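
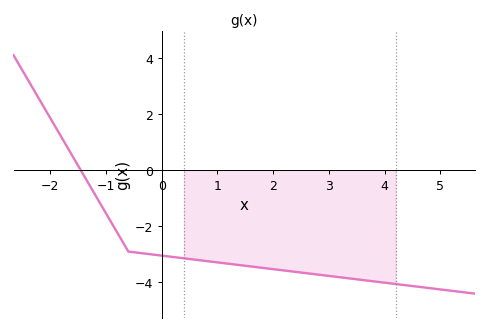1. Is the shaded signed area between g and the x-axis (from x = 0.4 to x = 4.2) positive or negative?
negative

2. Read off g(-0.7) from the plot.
-2.6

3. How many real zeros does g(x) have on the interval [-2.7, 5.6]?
1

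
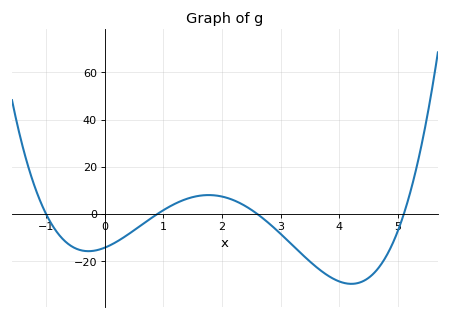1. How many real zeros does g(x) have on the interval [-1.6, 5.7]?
4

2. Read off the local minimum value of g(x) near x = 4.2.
-30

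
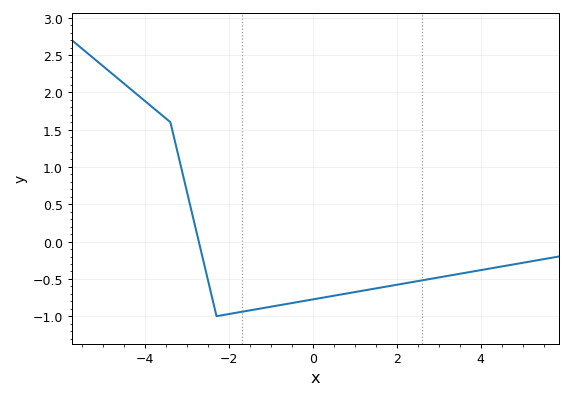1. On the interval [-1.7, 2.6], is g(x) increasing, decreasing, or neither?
increasing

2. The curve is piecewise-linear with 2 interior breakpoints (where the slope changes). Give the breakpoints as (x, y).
(-3.4, 1.6); (-2.3, -1)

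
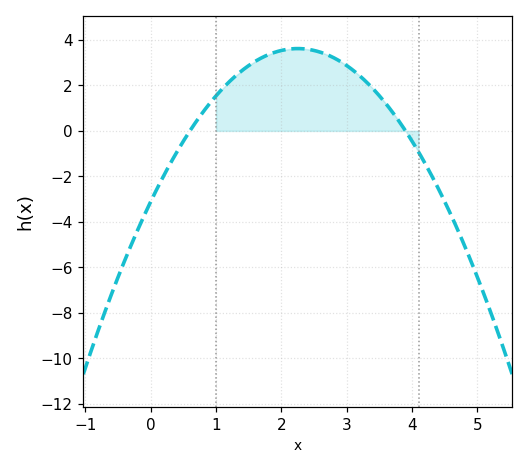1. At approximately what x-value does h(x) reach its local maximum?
2.2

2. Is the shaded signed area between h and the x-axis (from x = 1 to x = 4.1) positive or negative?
positive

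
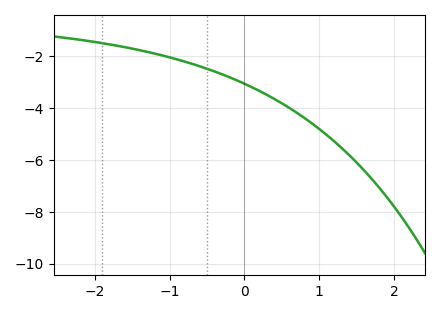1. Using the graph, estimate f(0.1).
-3.2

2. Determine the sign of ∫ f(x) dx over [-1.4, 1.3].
negative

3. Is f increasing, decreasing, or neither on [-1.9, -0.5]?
decreasing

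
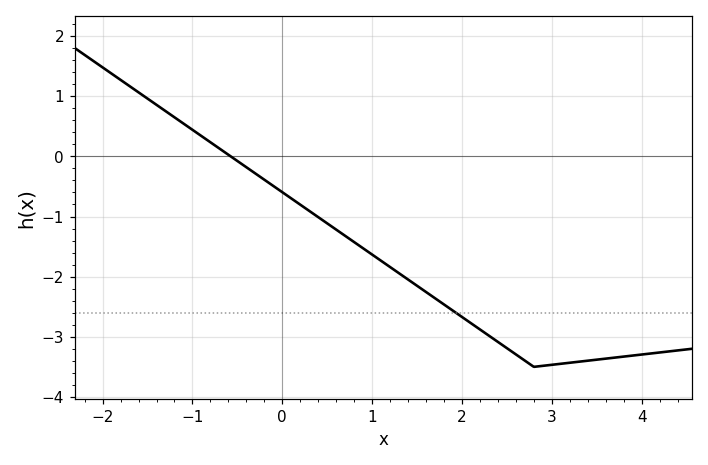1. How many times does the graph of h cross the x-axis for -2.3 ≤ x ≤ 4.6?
1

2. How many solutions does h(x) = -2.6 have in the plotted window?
1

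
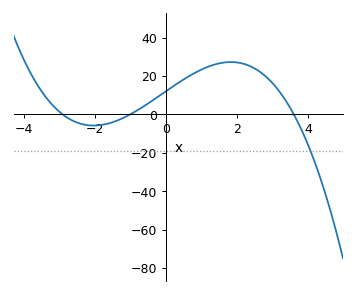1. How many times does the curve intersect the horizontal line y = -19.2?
1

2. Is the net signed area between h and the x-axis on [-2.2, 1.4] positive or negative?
positive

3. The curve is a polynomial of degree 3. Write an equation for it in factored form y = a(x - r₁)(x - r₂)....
y = -1.15(x + 2.9)(x + 1)(x - 3.6)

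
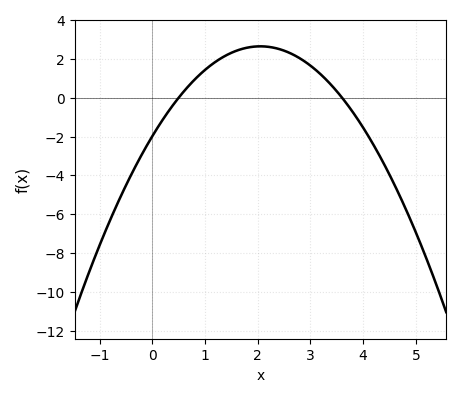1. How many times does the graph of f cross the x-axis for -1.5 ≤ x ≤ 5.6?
2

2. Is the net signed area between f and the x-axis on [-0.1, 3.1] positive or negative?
positive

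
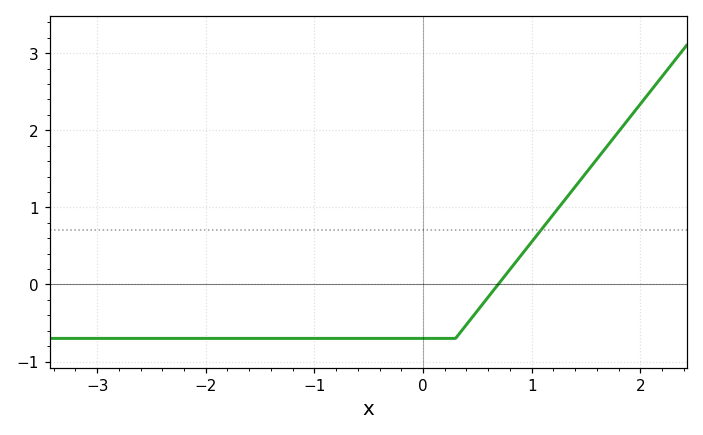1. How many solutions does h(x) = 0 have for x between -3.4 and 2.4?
1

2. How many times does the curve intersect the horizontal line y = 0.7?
1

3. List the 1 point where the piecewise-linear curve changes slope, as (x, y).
(0.3, -0.7)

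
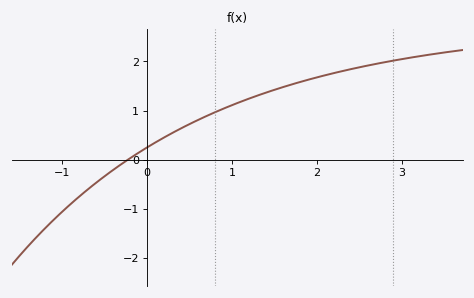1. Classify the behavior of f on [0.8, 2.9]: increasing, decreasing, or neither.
increasing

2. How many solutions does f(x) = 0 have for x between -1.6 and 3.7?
1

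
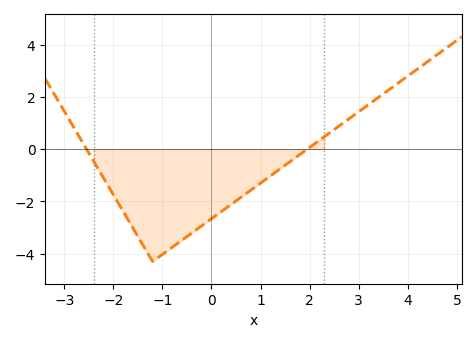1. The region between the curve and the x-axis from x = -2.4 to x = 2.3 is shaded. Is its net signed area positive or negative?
negative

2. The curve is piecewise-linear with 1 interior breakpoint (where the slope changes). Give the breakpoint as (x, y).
(-1.2, -4.3)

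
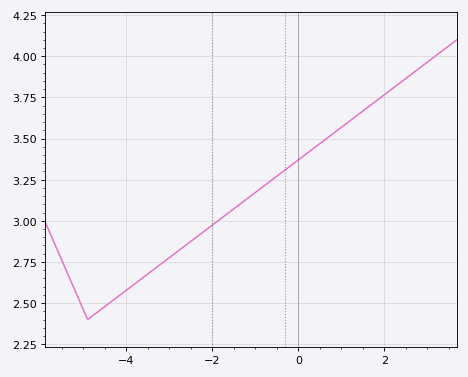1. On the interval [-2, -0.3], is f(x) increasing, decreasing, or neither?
increasing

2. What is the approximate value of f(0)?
3.37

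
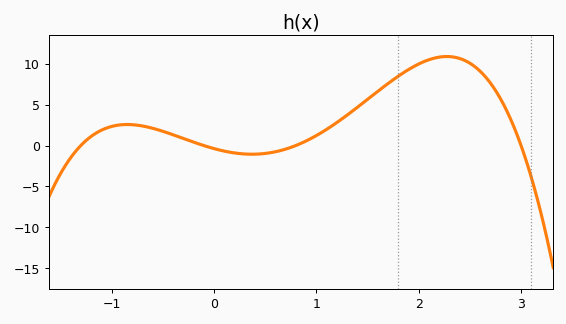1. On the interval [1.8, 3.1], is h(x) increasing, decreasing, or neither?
neither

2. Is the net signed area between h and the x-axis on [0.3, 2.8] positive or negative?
positive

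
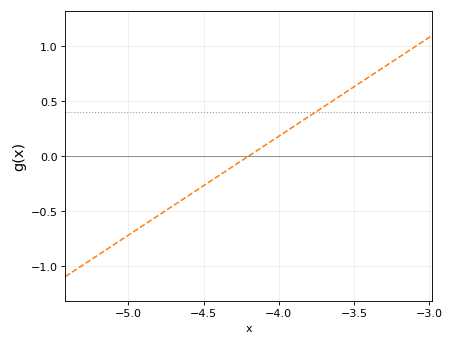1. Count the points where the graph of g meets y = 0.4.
1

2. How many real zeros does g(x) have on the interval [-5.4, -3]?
1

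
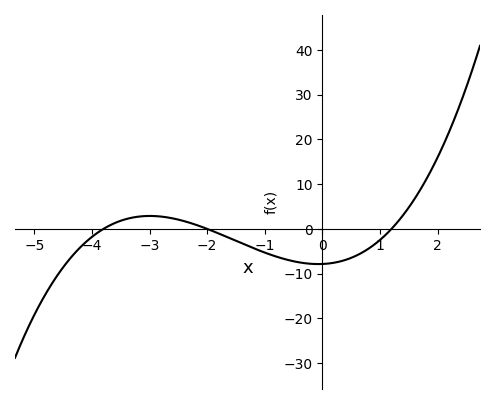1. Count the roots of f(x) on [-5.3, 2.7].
3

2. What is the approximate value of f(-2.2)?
0.936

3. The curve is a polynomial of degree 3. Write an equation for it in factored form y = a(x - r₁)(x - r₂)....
y = 0.86(x + 3.8)(x + 2)(x - 1.2)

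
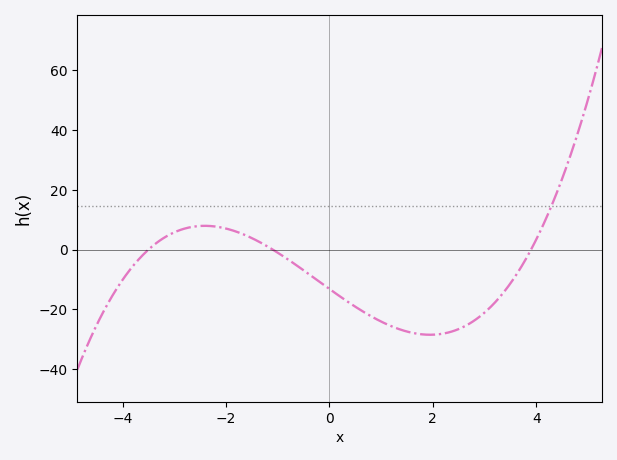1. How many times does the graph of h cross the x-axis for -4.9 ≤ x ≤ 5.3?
3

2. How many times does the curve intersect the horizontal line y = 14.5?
1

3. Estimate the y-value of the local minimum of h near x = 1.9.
-28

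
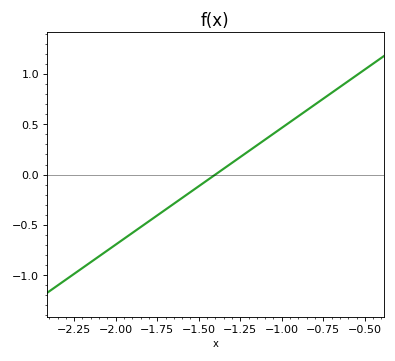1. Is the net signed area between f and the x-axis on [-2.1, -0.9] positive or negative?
negative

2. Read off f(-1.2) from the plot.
0.25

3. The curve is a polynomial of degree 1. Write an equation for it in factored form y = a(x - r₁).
y = 1.16(x + 1.4)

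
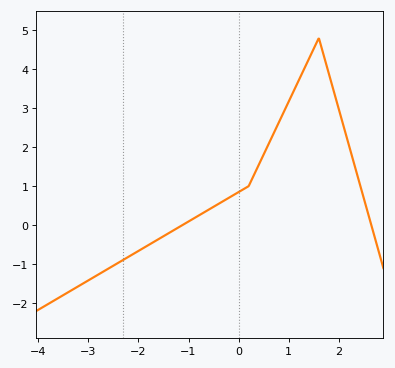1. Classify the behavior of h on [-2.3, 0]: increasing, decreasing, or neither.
increasing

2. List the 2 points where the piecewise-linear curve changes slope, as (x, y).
(0.2, 1); (1.6, 4.8)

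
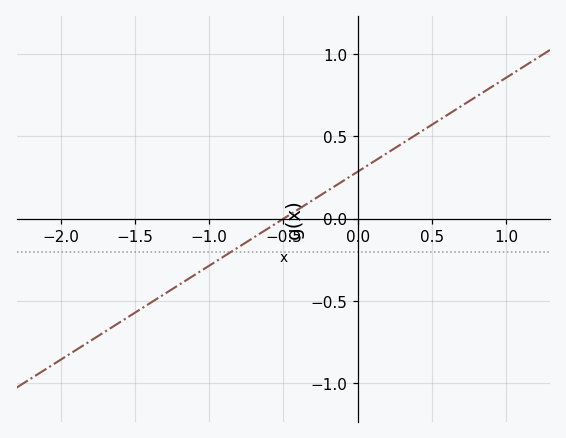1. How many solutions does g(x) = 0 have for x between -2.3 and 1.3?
1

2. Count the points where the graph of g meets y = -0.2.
1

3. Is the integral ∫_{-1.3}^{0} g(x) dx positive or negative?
negative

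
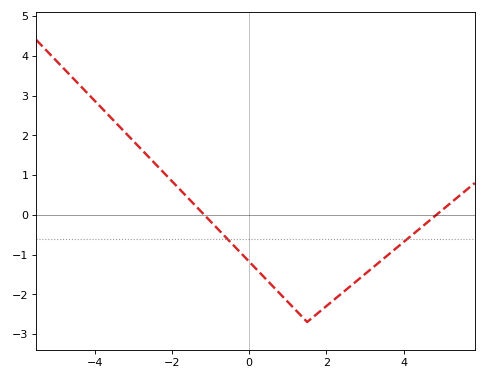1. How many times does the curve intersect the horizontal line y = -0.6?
2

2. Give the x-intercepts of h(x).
-1.2, 4.8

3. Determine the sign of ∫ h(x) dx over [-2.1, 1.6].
negative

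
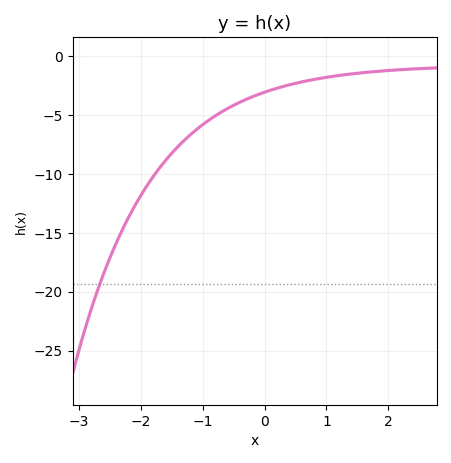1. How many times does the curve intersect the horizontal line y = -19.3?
1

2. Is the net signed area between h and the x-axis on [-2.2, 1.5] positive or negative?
negative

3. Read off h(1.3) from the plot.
-1.5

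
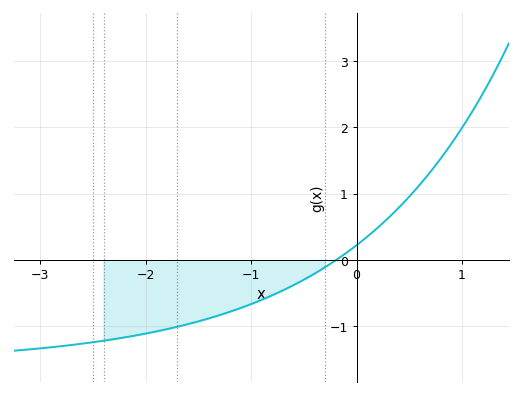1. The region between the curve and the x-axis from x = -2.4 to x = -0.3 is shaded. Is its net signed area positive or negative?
negative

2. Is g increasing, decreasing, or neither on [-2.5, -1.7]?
increasing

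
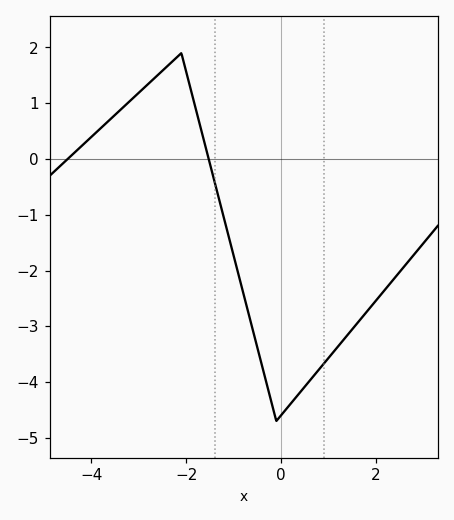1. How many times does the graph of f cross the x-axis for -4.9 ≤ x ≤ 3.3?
2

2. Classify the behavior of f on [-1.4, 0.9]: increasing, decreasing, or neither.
neither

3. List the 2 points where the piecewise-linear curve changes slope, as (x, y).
(-2.1, 1.9); (-0.1, -4.7)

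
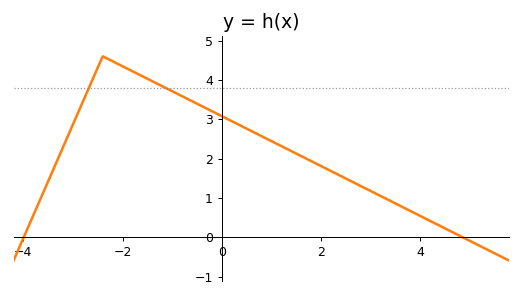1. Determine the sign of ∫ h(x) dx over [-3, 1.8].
positive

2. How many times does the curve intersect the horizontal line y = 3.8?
2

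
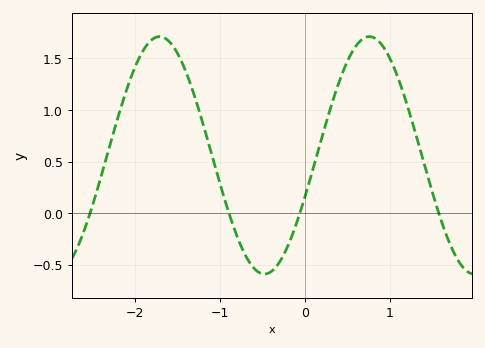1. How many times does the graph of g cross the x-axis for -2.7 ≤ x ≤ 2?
4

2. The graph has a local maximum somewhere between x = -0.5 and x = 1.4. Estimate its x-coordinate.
0.8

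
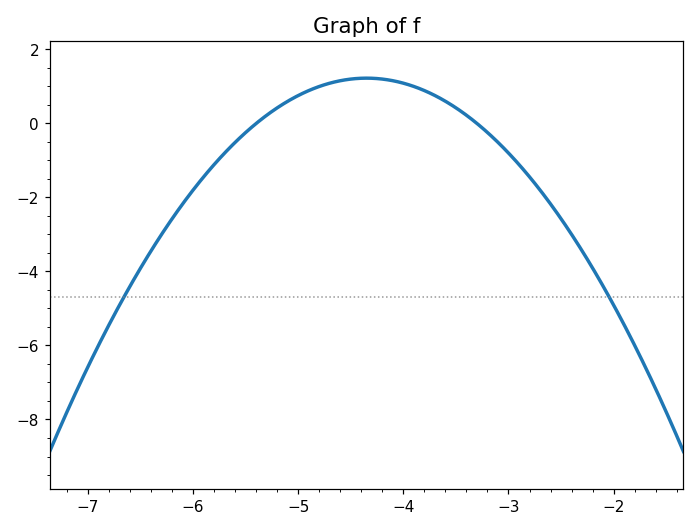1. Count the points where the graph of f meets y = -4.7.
2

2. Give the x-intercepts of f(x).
-5.4, -3.3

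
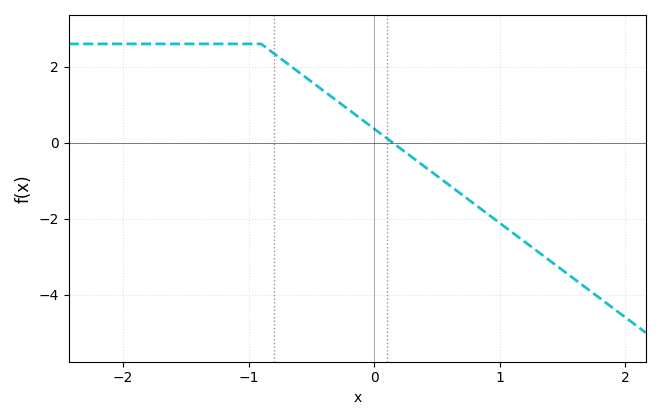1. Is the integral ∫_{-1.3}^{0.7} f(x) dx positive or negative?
positive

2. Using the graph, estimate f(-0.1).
0.616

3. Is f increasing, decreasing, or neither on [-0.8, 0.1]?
decreasing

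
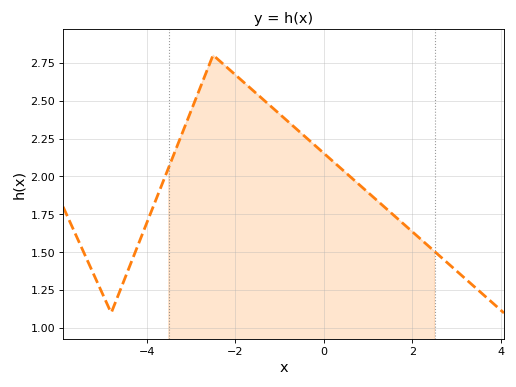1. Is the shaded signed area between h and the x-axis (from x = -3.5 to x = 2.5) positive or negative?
positive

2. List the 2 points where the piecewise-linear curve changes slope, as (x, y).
(-4.8, 1.1); (-2.5, 2.8)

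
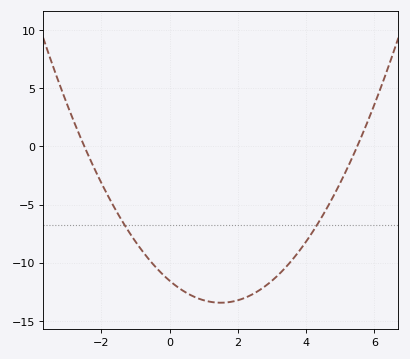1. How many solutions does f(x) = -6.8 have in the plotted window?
2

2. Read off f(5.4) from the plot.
-0.5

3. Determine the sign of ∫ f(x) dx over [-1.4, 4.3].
negative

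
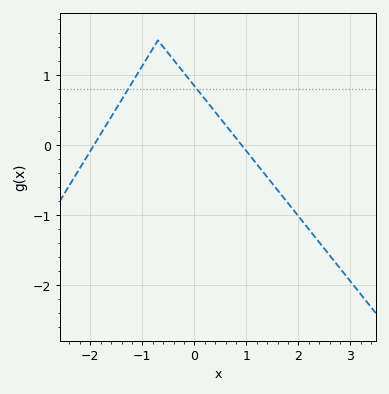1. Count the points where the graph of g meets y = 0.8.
2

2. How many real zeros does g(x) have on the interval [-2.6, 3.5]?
2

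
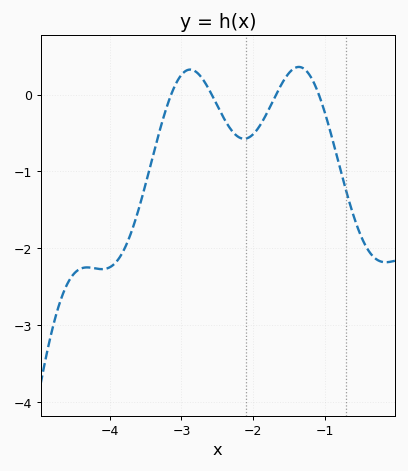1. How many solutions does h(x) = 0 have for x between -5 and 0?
4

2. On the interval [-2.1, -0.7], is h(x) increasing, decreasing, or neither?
neither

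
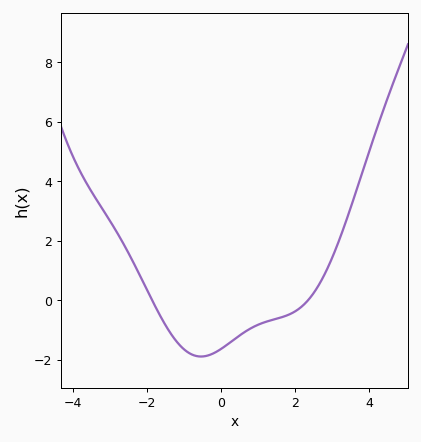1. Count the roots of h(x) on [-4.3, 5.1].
2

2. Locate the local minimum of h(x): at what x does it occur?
-0.6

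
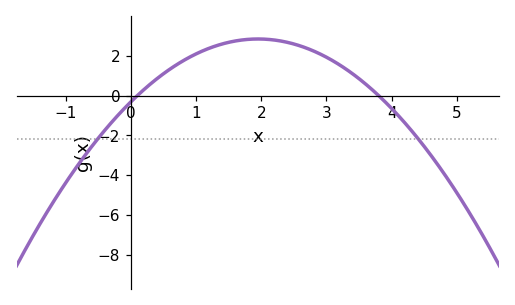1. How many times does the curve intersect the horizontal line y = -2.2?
2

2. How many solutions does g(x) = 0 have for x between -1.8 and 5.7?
2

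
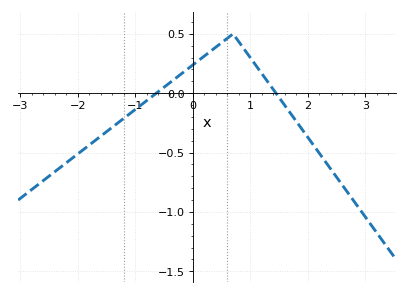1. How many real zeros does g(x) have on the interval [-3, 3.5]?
2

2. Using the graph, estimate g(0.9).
0.35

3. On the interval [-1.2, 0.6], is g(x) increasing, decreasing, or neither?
increasing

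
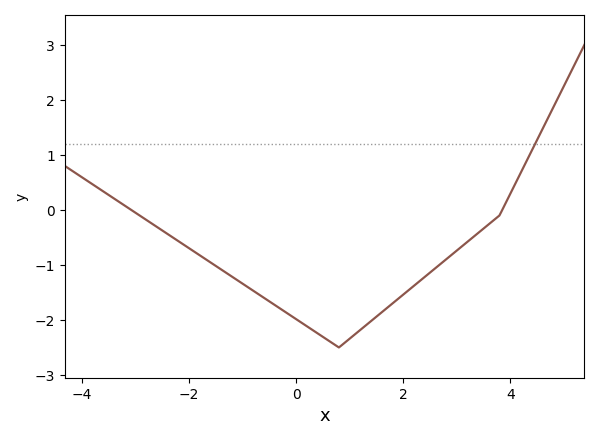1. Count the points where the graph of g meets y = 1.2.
1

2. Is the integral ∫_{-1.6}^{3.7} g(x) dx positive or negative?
negative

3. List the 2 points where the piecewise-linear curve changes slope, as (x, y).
(0.8, -2.5); (3.8, -0.1)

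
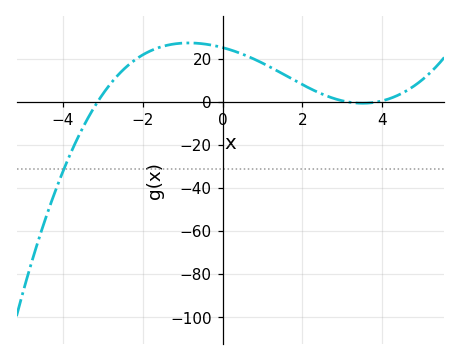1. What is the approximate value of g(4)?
0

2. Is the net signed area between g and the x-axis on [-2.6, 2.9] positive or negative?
positive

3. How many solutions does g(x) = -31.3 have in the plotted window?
1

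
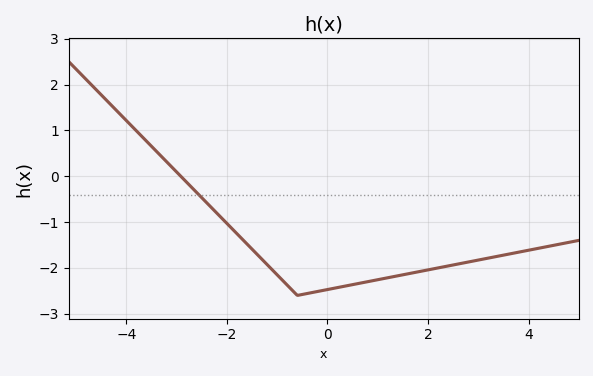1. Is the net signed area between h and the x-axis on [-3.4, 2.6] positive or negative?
negative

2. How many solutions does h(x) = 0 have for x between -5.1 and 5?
1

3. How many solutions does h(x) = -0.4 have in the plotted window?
1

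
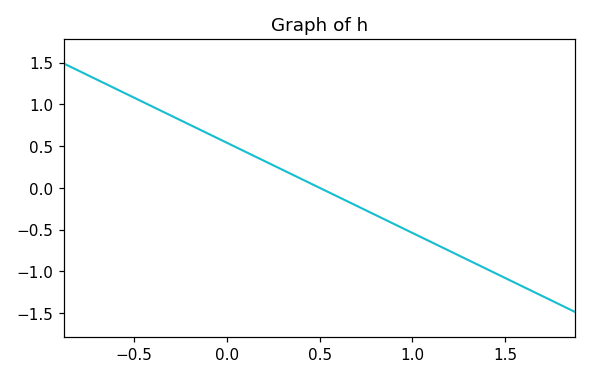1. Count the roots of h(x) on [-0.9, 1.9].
1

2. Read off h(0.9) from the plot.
-0.432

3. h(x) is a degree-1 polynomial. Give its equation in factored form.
y = -1.08(x - 0.5)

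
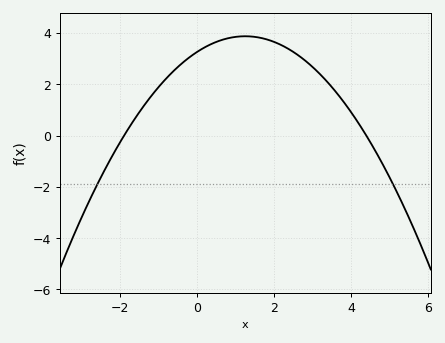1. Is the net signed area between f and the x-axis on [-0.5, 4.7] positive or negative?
positive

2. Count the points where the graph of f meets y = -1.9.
2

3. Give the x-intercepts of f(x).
-1.9, 4.4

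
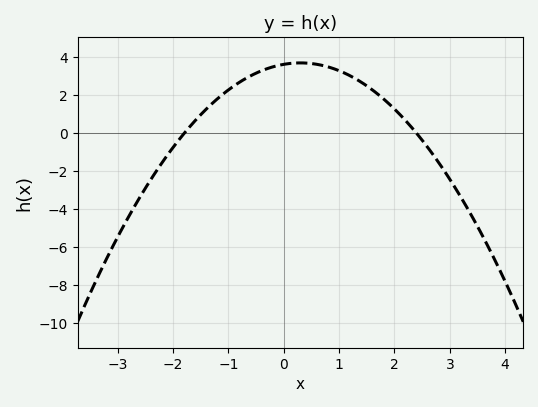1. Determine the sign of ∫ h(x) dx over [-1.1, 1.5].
positive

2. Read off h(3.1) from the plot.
-2.88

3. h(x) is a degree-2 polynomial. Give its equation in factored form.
y = -0.84(x + 1.8)(x - 2.4)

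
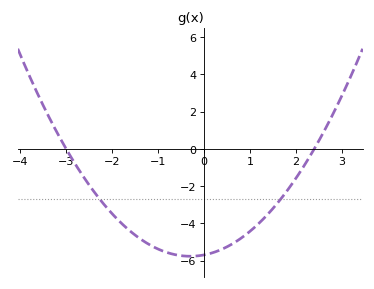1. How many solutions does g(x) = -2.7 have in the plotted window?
2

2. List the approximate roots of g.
-3, 2.4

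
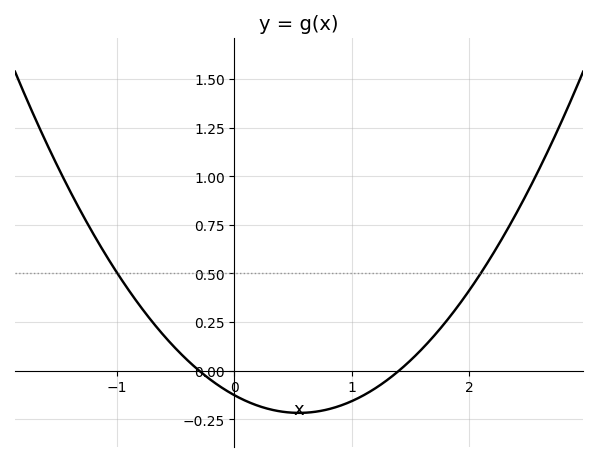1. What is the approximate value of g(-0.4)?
0.05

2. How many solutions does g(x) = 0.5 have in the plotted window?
2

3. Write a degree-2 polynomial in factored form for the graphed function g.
y = 0.3(x + 0.3)(x - 1.4)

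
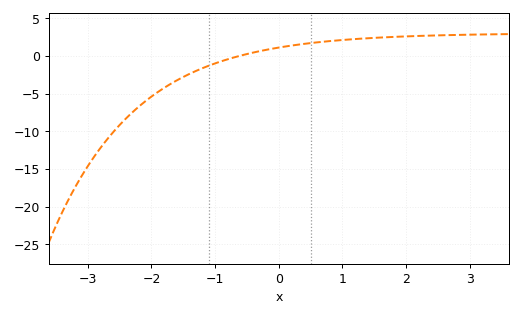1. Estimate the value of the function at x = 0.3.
1.5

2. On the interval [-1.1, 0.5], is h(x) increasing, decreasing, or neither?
increasing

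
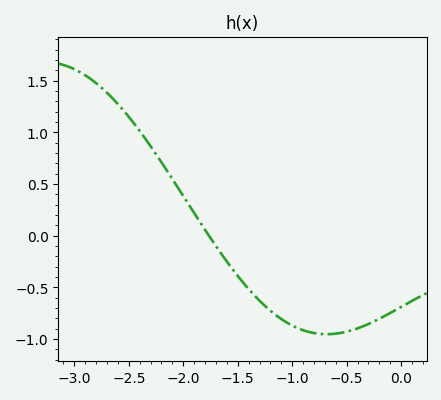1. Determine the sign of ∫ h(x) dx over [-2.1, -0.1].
negative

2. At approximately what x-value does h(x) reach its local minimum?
-0.7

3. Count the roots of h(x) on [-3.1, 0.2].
1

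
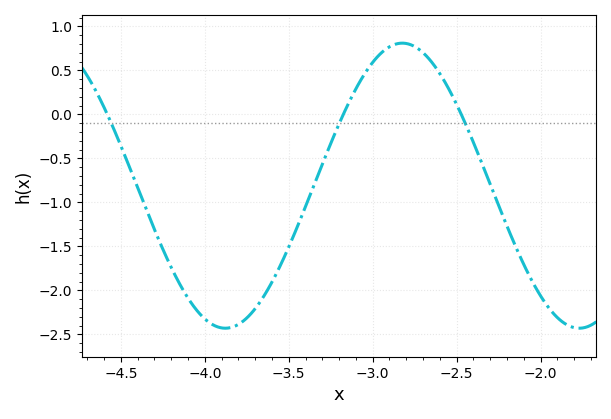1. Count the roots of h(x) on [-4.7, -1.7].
3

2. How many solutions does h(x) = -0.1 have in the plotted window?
3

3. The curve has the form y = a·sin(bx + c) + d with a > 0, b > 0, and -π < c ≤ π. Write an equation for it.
y = 1.62sin(3x - 2.6) - 0.81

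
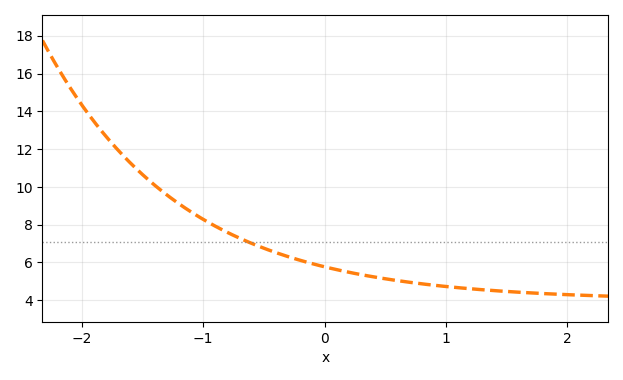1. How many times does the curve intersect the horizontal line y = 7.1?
1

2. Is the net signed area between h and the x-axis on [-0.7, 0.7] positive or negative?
positive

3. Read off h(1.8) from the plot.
4.4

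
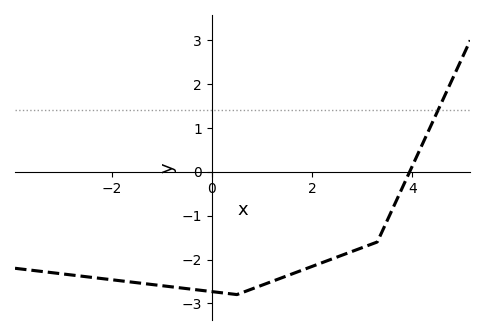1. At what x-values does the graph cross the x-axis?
3.94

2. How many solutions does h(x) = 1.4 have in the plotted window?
1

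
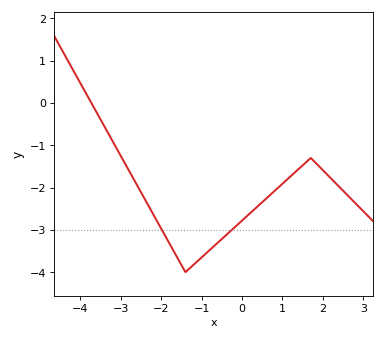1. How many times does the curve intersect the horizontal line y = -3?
2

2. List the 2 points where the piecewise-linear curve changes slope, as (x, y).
(-1.4, -4); (1.7, -1.3)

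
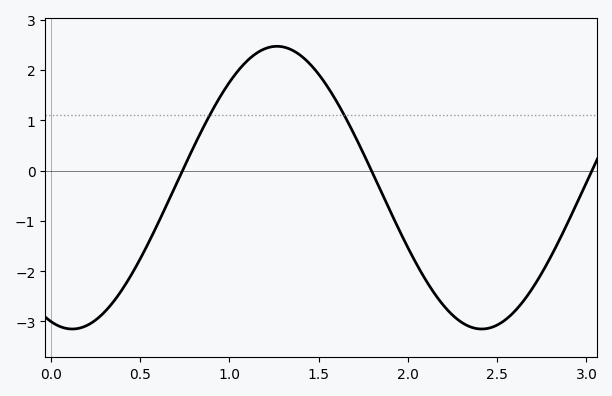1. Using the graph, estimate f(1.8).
0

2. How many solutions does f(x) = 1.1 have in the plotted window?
2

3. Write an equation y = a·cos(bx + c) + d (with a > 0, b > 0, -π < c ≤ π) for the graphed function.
y = 2.81cos(2.7x + 2.8) - 0.34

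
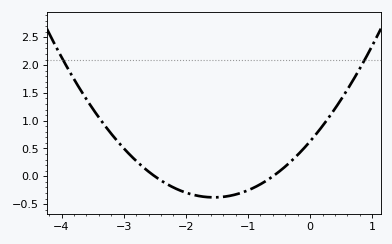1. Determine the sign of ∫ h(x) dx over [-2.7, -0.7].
negative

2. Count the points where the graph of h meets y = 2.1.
2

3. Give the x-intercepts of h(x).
-2.5, -0.6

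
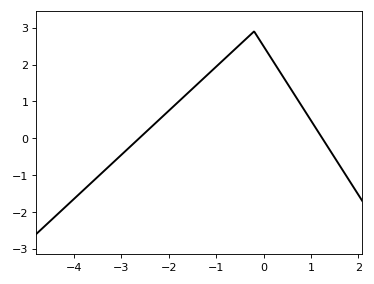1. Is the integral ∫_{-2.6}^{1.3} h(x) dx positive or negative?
positive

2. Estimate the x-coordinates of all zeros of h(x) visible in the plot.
-2.6, 1.2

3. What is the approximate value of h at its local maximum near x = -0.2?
2.9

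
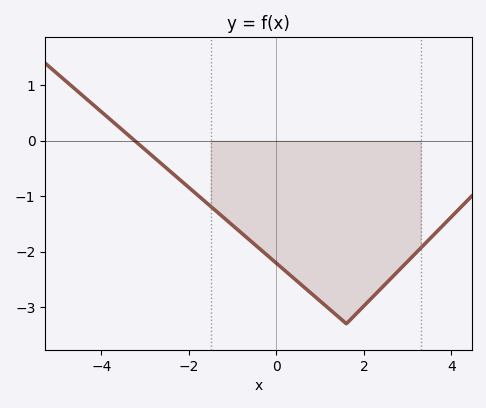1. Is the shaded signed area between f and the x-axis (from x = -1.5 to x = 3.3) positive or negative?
negative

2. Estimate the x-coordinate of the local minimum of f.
1.6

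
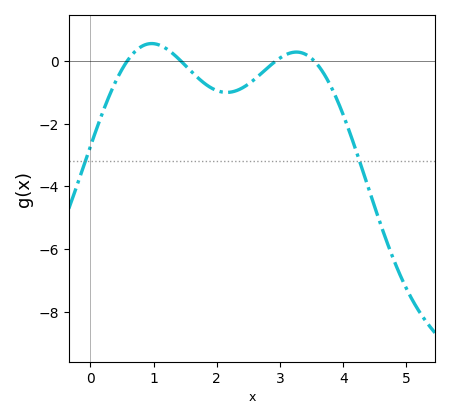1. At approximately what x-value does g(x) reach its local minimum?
2.16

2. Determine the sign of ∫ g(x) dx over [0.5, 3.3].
negative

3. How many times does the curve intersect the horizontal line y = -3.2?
2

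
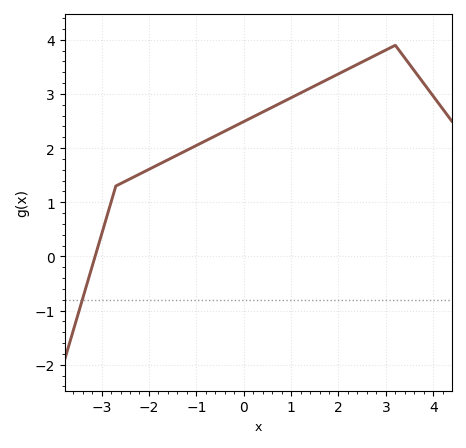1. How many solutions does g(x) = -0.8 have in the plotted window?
1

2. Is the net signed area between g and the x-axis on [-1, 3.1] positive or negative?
positive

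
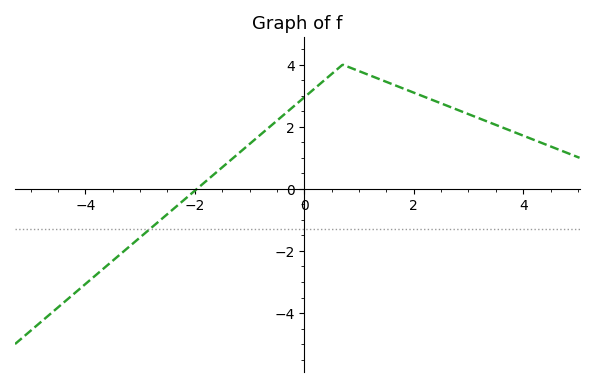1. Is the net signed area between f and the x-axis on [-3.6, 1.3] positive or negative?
positive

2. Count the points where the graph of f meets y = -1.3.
1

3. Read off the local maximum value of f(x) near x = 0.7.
4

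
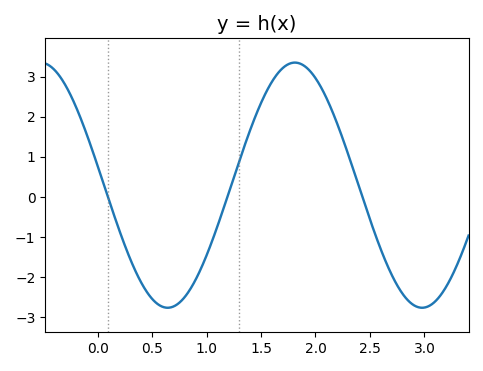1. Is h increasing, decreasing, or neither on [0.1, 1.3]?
neither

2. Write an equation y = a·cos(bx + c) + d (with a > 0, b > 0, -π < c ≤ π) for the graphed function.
y = 3.06cos(2.7x + 1.4) + 0.29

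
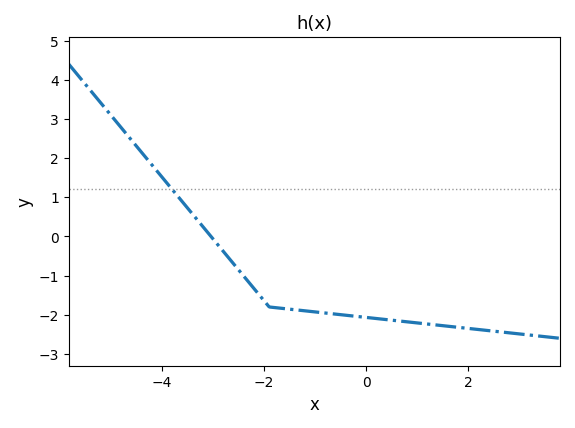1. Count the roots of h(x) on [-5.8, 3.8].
1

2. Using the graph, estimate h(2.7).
-2.4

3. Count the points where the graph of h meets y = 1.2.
1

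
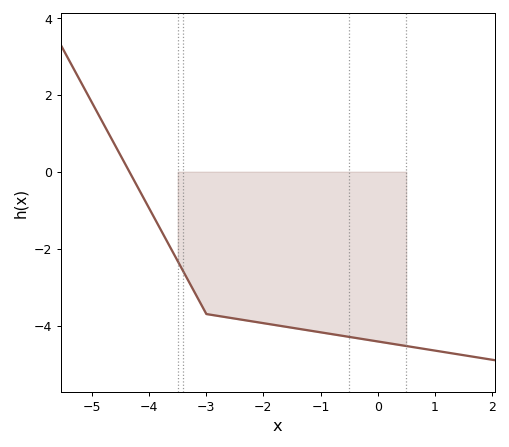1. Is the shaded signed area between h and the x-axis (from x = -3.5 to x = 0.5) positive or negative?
negative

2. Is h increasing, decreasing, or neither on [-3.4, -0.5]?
decreasing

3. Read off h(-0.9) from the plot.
-4.2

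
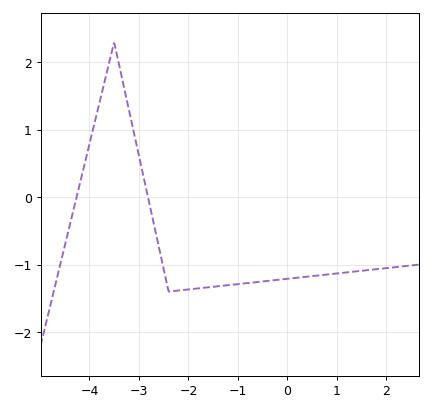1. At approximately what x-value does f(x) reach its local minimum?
-2.4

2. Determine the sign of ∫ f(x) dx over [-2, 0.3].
negative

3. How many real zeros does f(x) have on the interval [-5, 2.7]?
2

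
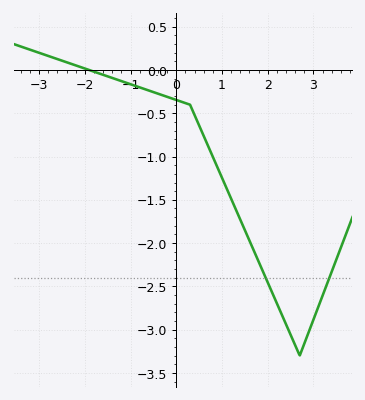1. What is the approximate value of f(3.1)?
-2.75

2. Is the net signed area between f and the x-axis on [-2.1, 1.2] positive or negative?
negative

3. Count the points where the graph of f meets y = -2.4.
2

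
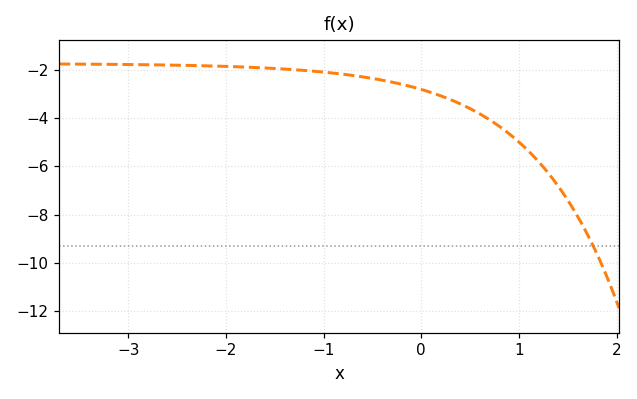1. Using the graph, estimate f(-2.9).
-1.8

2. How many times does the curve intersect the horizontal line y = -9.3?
1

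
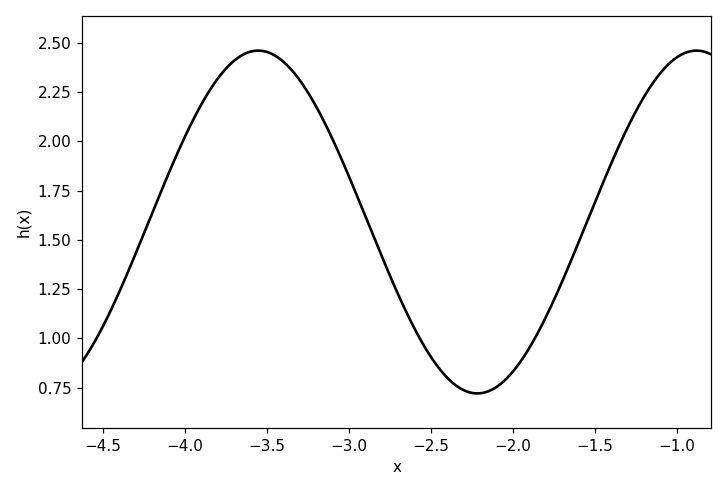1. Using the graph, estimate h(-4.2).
1.64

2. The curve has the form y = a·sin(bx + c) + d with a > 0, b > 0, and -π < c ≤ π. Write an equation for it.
y = 0.87sin(2.4x - 2.6) + 1.59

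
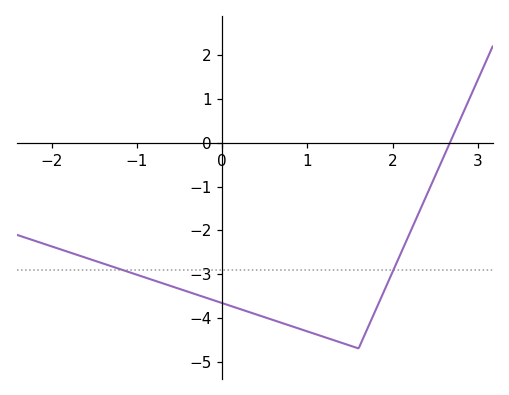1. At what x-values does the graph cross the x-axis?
2.7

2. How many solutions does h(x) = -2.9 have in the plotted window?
2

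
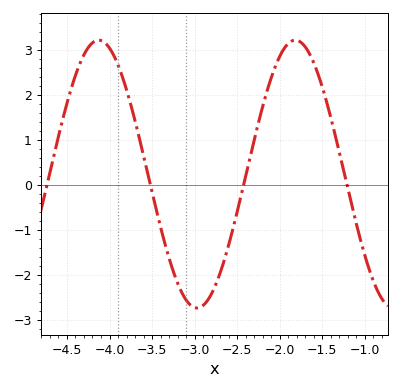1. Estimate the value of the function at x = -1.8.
3.21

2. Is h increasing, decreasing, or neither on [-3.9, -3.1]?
decreasing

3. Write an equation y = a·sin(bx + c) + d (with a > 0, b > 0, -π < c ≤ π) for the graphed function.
y = 2.97sin(2.72x + 0.23) + 0.24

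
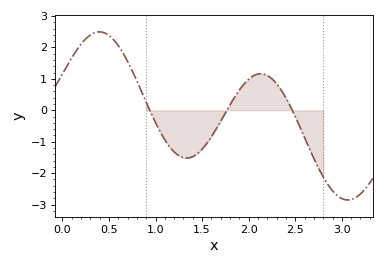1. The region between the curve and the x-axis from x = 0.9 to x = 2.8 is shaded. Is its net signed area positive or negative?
negative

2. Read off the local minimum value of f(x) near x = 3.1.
-2.85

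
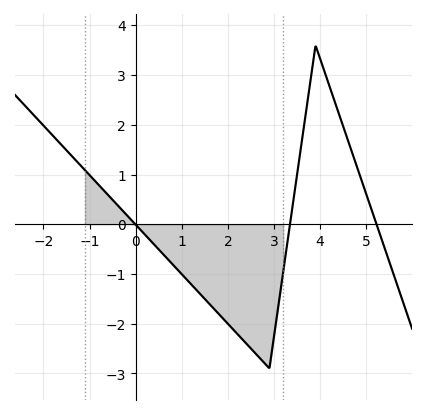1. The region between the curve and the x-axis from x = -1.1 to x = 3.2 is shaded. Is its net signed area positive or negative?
negative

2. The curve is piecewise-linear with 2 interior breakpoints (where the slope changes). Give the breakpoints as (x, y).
(2.9, -2.9); (3.9, 3.6)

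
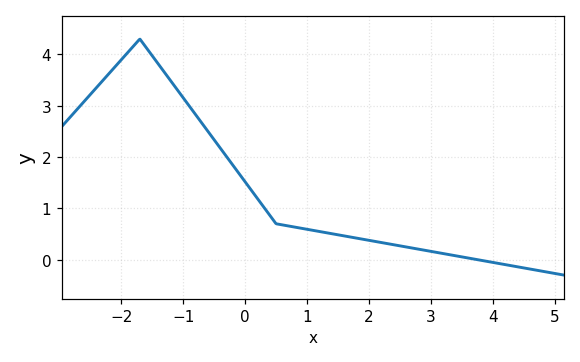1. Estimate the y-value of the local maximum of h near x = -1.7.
4.3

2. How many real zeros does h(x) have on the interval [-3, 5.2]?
1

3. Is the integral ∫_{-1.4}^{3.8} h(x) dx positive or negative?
positive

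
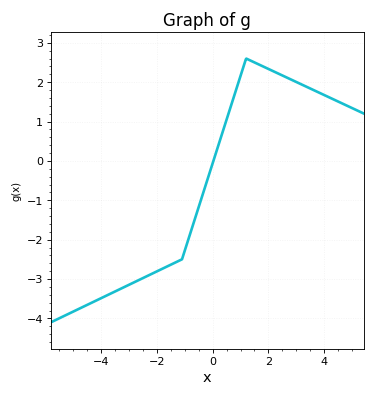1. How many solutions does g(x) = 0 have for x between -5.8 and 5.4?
1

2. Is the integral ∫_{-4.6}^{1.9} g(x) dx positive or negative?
negative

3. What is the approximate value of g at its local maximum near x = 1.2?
2.6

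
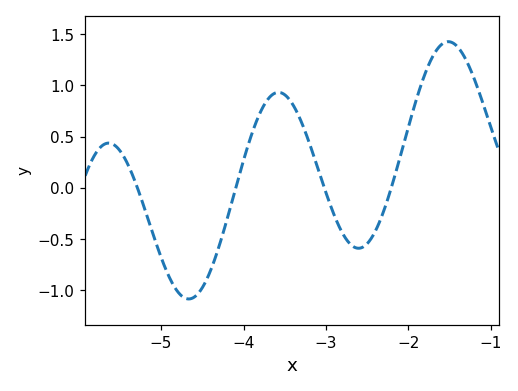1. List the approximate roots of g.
-5.29, -4.09, -3.02, -2.21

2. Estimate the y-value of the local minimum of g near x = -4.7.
-1.08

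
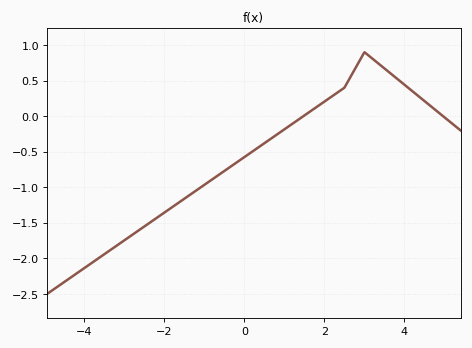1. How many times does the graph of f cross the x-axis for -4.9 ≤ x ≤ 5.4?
2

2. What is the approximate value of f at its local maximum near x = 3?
0.9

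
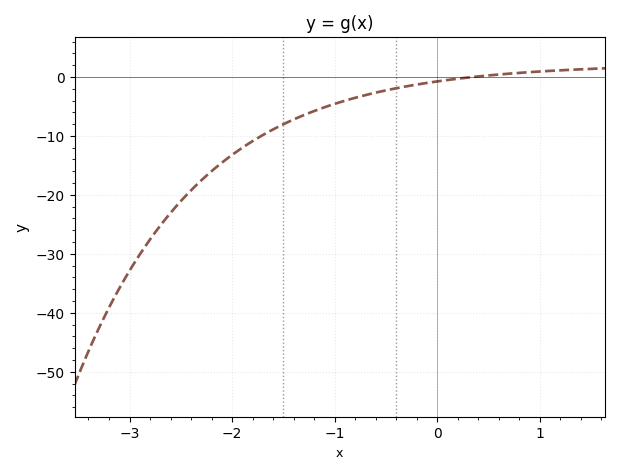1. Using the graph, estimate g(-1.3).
-6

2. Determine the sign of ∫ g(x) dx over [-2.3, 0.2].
negative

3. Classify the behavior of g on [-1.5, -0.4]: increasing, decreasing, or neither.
increasing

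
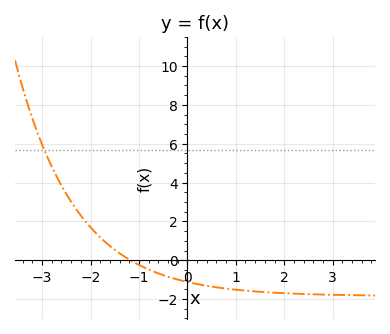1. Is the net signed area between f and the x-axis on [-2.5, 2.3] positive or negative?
negative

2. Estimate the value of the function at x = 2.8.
-1.8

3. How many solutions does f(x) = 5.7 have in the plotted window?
1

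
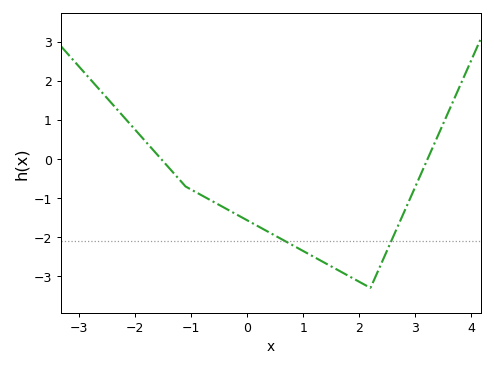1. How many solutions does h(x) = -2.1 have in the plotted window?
2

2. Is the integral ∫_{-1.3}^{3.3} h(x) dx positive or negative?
negative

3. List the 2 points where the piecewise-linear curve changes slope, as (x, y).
(-1.1, -0.7); (2.2, -3.3)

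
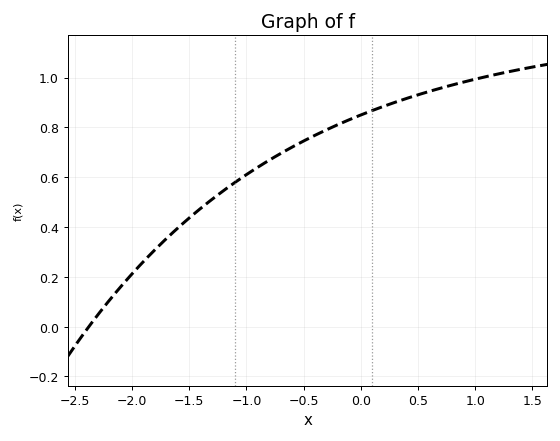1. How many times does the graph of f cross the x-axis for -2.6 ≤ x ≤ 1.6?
1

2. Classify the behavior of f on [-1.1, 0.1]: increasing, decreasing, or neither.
increasing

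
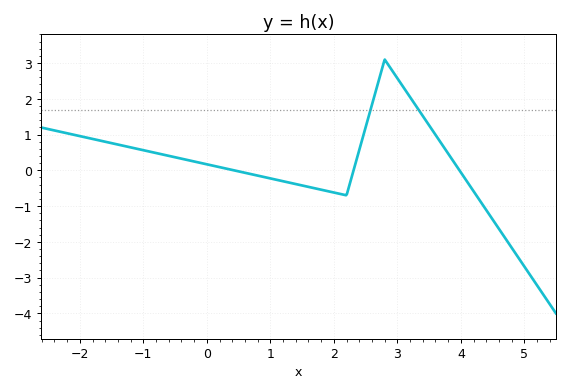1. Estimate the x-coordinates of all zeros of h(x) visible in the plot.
0.4, 2.4, 4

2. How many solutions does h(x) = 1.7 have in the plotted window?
2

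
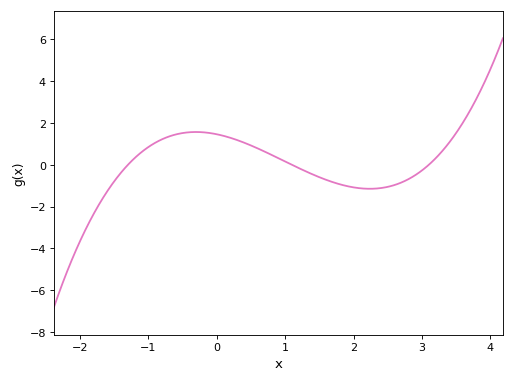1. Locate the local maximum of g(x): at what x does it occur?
-0.305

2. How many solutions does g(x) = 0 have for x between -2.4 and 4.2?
3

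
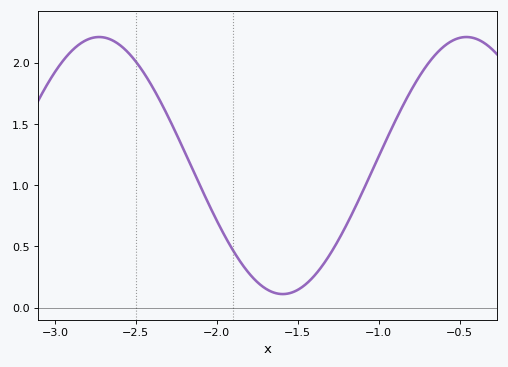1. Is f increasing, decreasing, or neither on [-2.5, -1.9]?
decreasing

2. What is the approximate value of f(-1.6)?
0.11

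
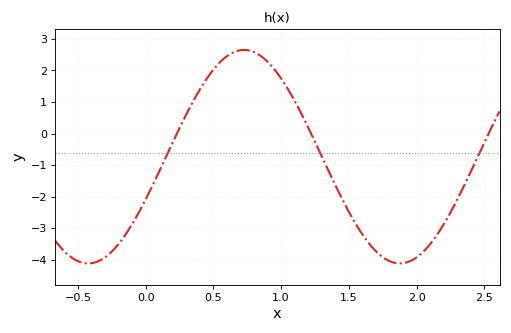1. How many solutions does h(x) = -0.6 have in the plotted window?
3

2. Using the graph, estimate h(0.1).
-1.2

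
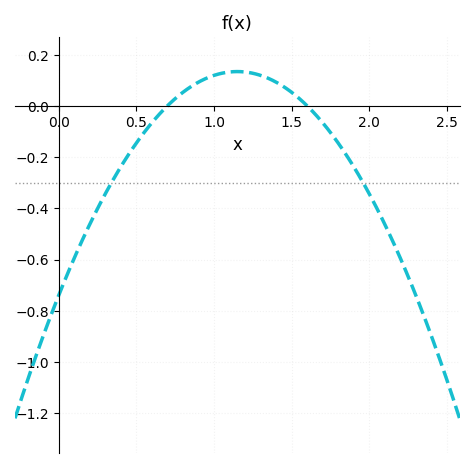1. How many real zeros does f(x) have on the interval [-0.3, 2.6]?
2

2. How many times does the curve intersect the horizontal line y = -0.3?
2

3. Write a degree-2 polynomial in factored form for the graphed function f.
y = -0.66(x - 0.7)(x - 1.6)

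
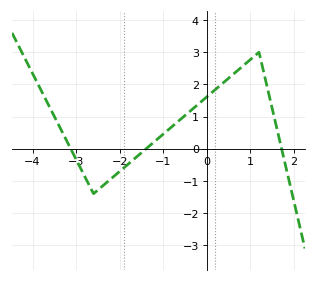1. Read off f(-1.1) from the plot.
0.3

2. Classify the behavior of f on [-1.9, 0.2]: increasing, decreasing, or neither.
increasing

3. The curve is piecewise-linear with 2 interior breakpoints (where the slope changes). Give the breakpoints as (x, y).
(-2.6, -1.4); (1.2, 3)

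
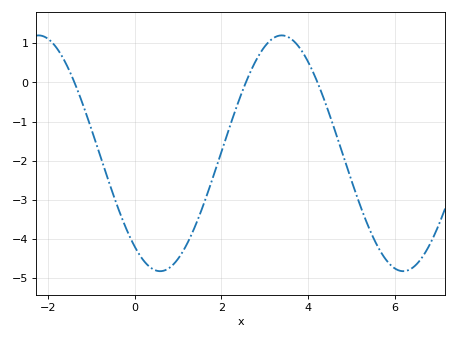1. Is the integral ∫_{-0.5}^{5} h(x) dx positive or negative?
negative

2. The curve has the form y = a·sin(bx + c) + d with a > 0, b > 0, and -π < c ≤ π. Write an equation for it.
y = 3.01sin(1.1x - 2.2) - 1.81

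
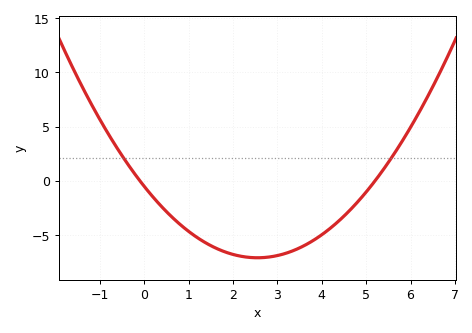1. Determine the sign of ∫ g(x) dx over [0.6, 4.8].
negative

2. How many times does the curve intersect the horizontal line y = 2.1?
2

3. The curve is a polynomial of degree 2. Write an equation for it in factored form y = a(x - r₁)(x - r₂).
y = 1.01(x + 0.1)(x - 5.2)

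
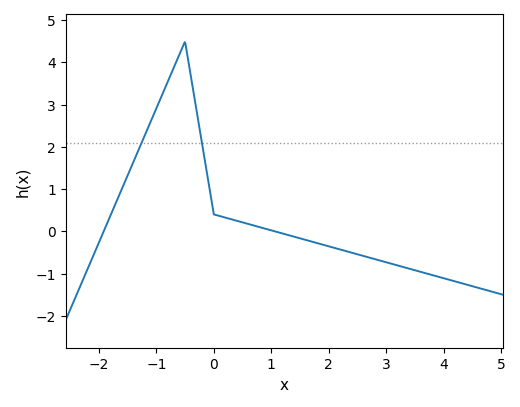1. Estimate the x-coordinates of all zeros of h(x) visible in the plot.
-2, 1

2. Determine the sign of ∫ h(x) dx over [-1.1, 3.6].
positive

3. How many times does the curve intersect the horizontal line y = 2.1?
2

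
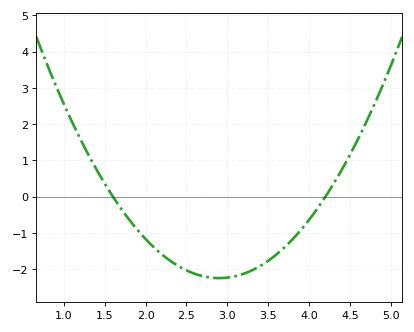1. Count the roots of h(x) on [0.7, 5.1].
2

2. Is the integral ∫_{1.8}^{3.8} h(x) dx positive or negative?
negative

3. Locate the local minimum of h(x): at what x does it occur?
2.9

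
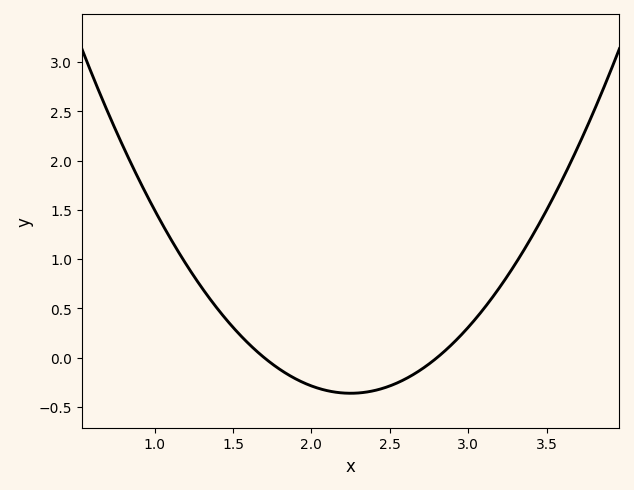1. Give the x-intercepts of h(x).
1.7, 2.8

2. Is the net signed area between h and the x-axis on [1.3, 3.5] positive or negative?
positive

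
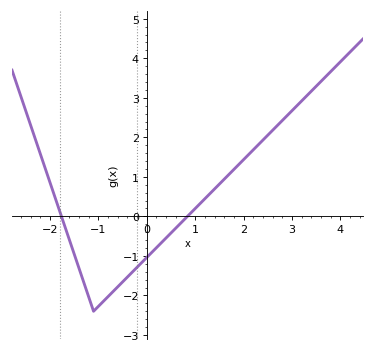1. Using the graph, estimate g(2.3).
1.8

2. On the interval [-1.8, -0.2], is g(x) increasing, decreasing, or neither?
neither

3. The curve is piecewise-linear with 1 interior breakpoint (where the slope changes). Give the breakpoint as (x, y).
(-1.1, -2.4)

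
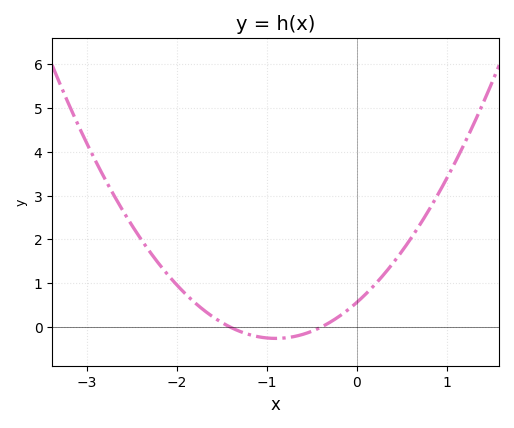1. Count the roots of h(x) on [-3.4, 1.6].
2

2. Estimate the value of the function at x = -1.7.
0.394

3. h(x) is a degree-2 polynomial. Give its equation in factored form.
y = 1.01(x + 1.4)(x + 0.4)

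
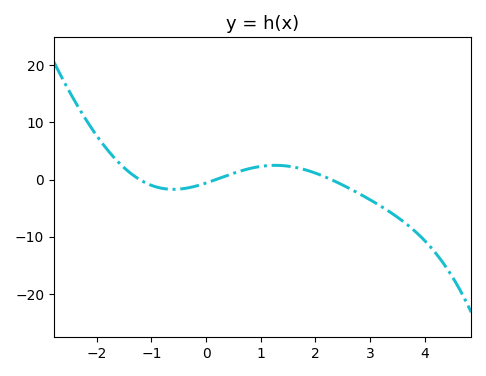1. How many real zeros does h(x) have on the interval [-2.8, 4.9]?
3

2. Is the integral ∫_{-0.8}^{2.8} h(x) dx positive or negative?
positive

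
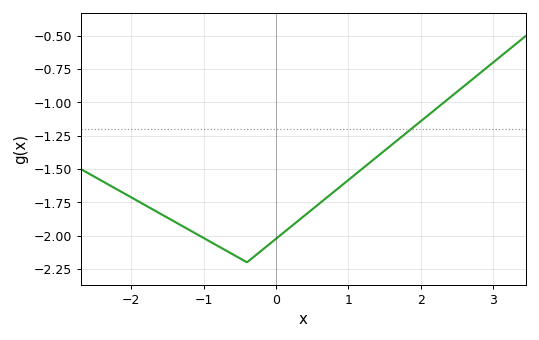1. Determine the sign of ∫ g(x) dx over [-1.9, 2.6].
negative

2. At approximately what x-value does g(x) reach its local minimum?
-0.4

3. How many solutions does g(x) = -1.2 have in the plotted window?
1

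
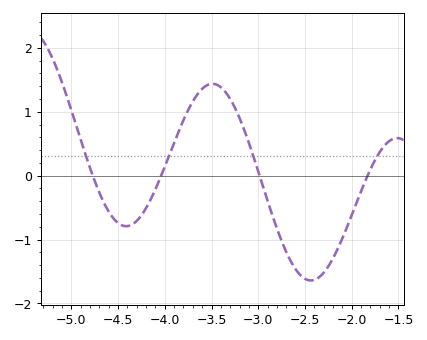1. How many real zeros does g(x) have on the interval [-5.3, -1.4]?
4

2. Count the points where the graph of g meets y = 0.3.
4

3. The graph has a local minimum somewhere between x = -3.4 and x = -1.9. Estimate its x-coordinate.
-2.4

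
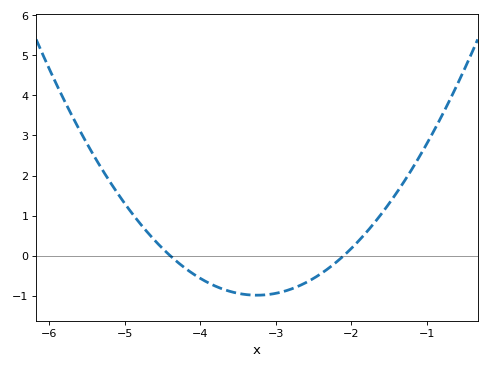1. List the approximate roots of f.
-4.4, -2.1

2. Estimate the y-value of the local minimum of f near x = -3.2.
-1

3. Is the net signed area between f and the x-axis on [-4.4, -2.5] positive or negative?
negative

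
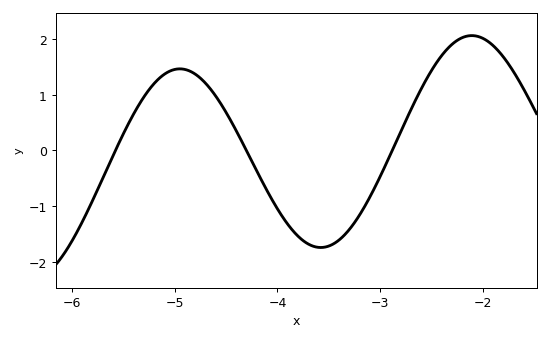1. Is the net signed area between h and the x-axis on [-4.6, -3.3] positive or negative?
negative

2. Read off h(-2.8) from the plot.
0.334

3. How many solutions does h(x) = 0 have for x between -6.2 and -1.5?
3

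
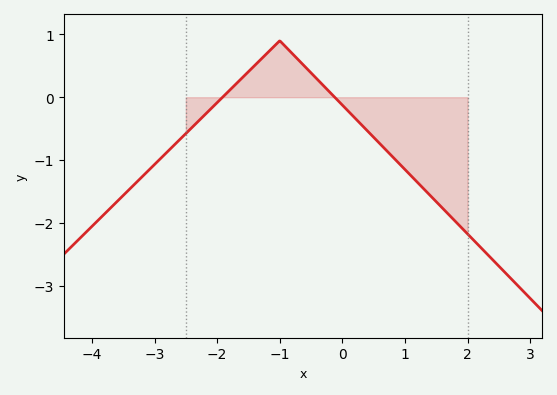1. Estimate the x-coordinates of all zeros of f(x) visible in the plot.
-1.91, -0.123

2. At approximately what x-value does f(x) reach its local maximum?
-0.999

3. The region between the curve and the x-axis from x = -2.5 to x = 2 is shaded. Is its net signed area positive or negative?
negative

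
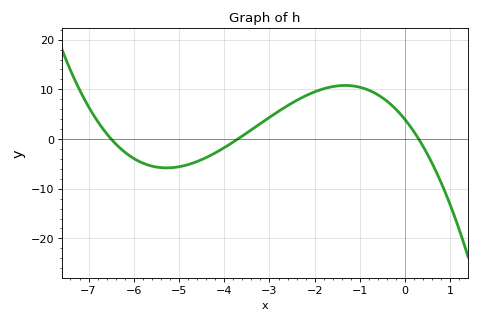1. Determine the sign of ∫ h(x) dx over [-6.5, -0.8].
positive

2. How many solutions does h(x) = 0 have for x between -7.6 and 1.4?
3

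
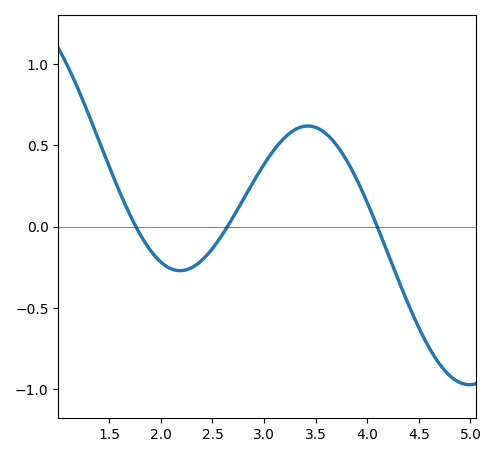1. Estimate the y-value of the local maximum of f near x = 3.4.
0.619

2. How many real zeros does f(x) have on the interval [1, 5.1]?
3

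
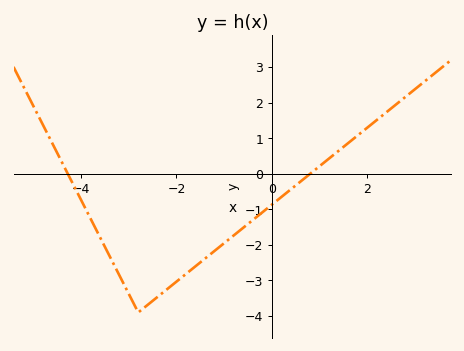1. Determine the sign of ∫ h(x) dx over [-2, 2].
negative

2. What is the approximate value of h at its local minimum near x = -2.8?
-3.9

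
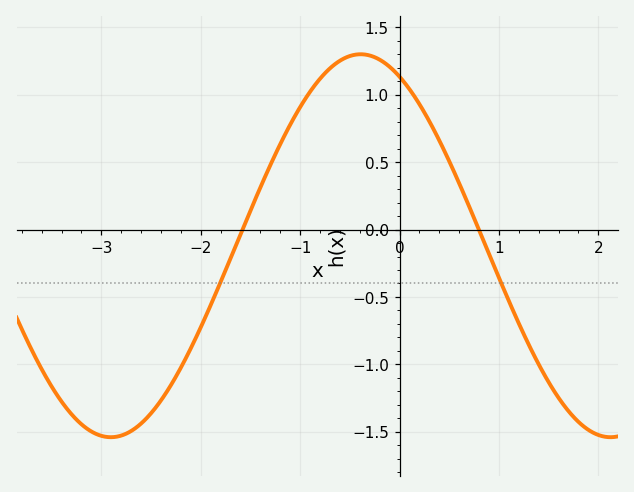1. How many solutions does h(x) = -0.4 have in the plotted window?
2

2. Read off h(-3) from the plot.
-1.55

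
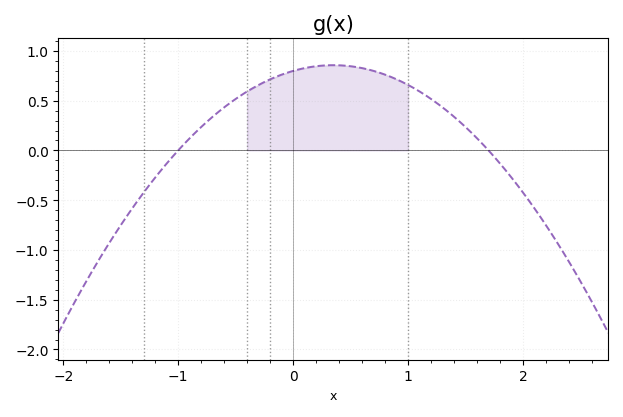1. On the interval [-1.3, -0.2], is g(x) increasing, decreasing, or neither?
increasing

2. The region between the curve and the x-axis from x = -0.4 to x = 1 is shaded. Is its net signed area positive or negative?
positive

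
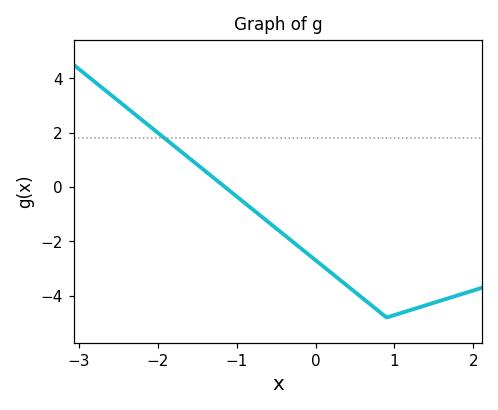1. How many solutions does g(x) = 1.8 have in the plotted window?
1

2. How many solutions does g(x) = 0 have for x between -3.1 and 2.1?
1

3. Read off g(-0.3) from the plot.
-1.99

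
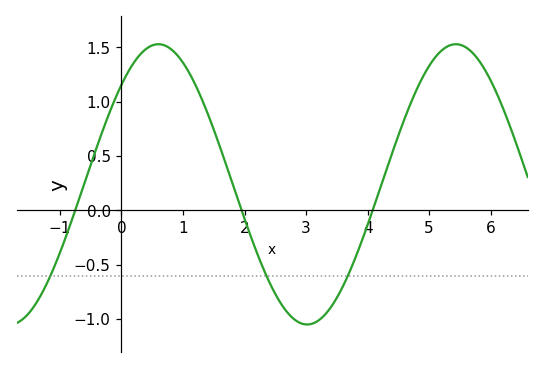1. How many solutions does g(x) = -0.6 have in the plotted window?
3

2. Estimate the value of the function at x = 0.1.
1.27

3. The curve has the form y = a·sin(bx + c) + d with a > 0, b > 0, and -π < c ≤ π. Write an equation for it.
y = 1.29sin(1.3x + 0.79) + 0.24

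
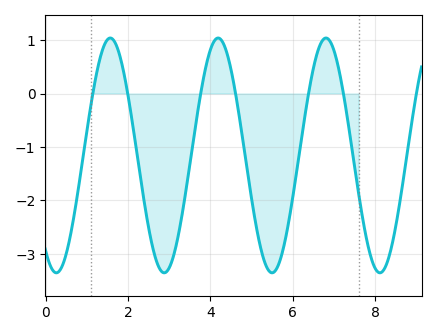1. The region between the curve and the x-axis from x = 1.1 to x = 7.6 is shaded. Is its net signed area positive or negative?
negative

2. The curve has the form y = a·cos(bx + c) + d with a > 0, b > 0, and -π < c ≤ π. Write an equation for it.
y = 2.2cos(2.4x + 2.5) - 1.16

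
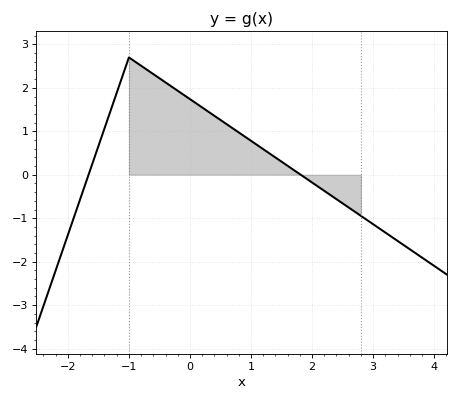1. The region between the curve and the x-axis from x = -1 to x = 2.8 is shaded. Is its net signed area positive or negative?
positive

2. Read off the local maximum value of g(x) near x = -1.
2.7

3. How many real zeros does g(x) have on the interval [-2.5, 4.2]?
2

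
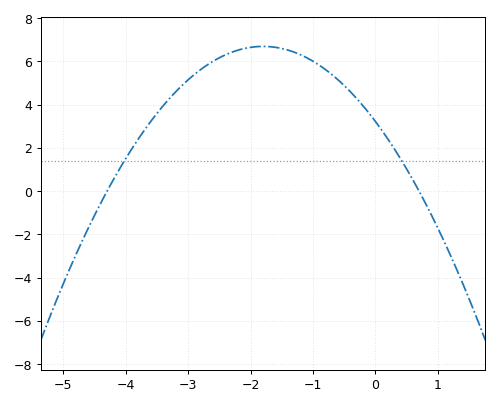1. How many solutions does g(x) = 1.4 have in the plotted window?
2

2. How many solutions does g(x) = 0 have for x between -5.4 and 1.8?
2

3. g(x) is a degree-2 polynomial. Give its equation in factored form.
y = -1.07(x + 4.3)(x - 0.7)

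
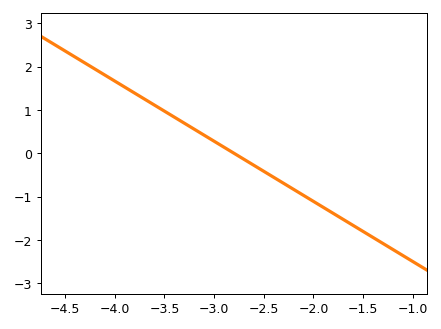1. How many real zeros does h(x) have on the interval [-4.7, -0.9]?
1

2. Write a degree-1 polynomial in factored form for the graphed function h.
y = -1.39(x + 2.8)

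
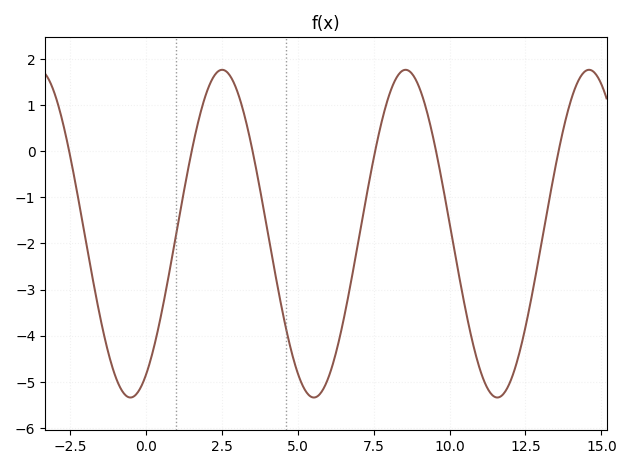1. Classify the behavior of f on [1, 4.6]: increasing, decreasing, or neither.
neither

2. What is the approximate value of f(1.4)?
-0.4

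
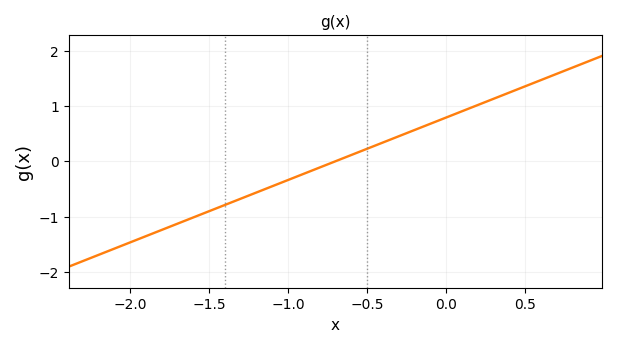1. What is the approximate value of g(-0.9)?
-0.2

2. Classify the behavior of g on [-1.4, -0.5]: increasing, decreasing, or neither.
increasing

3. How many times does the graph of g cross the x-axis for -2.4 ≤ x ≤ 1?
1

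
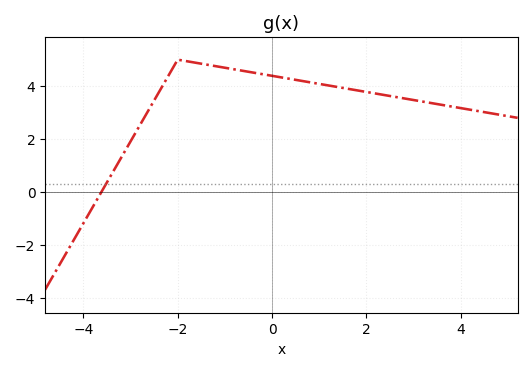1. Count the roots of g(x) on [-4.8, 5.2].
1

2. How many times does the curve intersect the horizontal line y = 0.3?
1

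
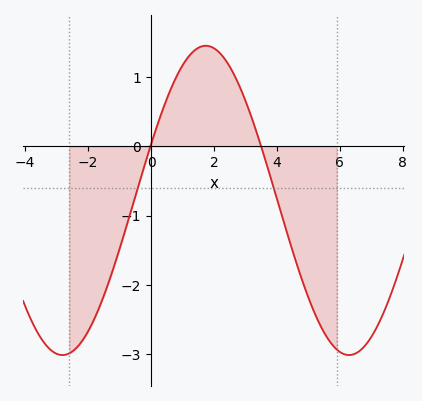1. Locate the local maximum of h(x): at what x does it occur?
1.8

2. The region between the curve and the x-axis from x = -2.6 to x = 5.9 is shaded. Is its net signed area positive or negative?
negative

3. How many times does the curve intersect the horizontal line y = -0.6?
2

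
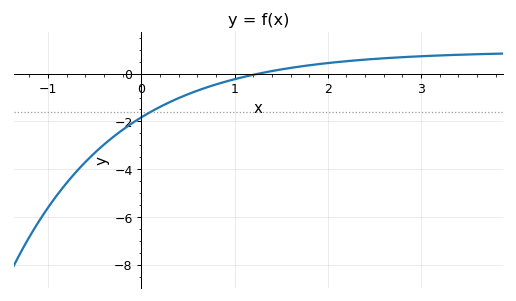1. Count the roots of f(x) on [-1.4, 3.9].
1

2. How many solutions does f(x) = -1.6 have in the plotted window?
1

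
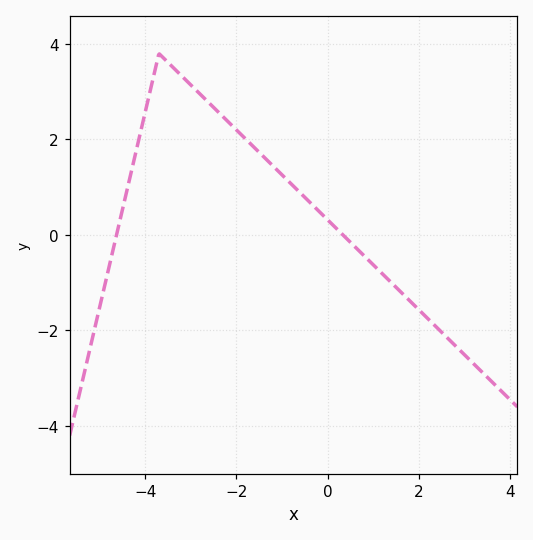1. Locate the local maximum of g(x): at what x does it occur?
-3.7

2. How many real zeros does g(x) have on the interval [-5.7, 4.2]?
2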